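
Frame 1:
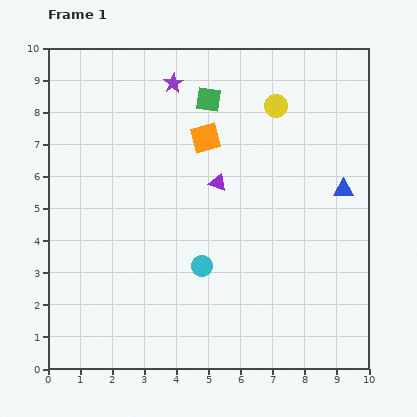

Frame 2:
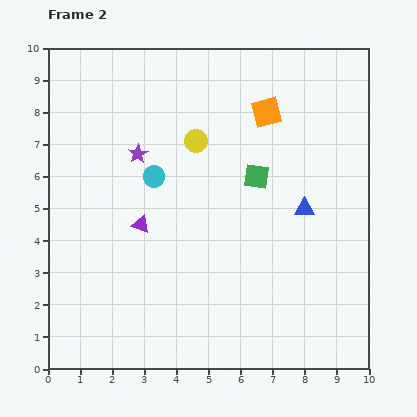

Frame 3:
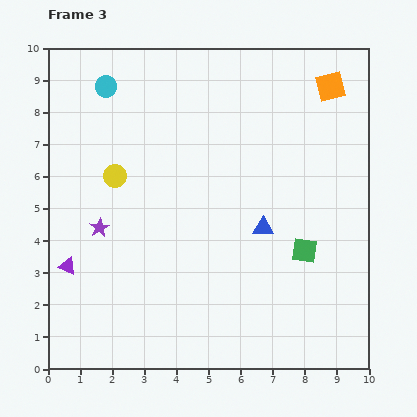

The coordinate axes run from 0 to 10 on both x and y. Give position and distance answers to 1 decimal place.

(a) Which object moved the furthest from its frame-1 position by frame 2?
the cyan circle

(moved 3.2; next 2.8)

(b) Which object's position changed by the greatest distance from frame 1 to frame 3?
the cyan circle

(moved 6.4; next 5.6)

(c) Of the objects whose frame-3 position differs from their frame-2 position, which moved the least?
the blue triangle

(moved 1.4)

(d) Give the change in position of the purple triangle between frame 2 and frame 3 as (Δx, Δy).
(-2.3, -1.3)

The purple triangle was at (2.9, 4.5) in frame 2 and (0.6, 3.2) in frame 3.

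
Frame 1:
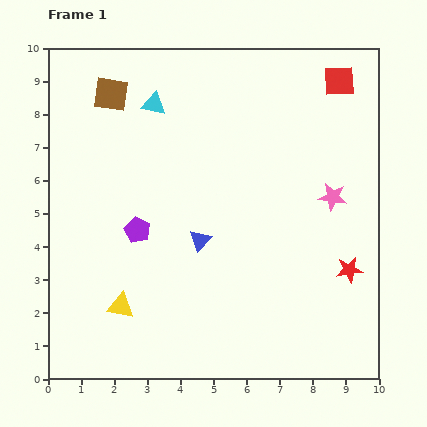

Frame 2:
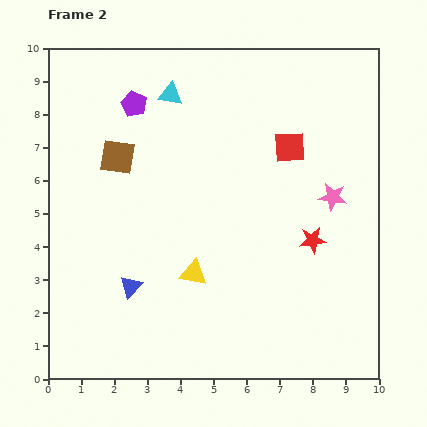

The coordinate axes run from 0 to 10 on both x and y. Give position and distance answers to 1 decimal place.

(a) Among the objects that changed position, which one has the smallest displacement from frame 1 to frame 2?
the cyan triangle

(moved 0.6)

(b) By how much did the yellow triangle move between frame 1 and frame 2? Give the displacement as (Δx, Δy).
(2.2, 1.0)

The yellow triangle was at (2.2, 2.2) in frame 1 and (4.4, 3.2) in frame 2.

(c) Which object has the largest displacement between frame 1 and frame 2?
the purple pentagon

(moved 3.8; next 2.5)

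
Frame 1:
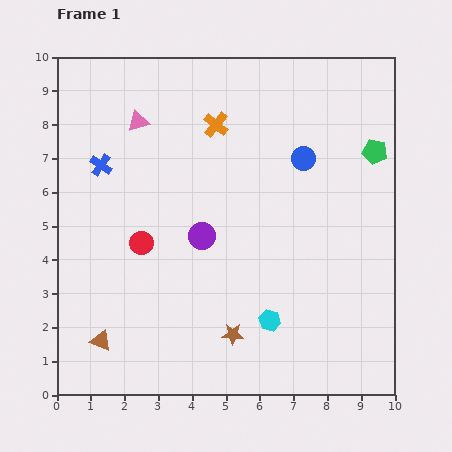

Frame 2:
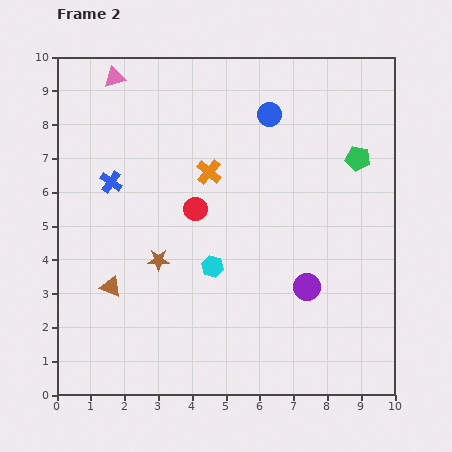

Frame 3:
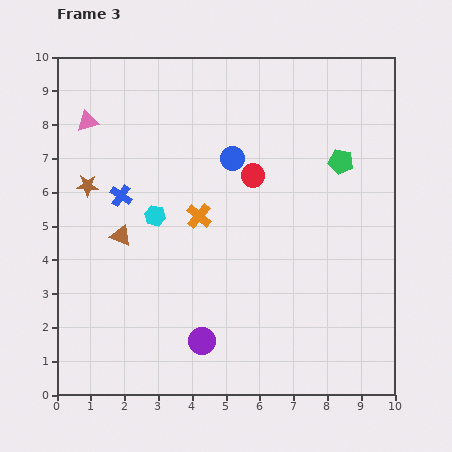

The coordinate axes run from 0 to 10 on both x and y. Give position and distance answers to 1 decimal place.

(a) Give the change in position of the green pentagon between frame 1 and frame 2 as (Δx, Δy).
(-0.5, -0.2)

The green pentagon was at (9.4, 7.2) in frame 1 and (8.9, 7.0) in frame 2.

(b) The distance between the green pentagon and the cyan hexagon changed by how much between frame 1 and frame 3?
-0.2

Distance in frame 1: 5.9. Distance in frame 3: 5.7.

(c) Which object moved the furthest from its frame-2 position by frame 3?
the purple circle

(moved 3.5; next 3.0)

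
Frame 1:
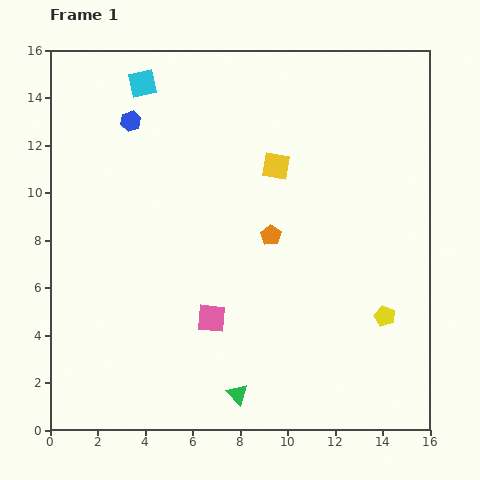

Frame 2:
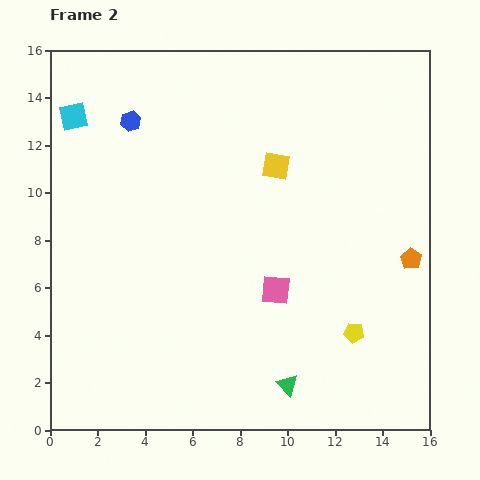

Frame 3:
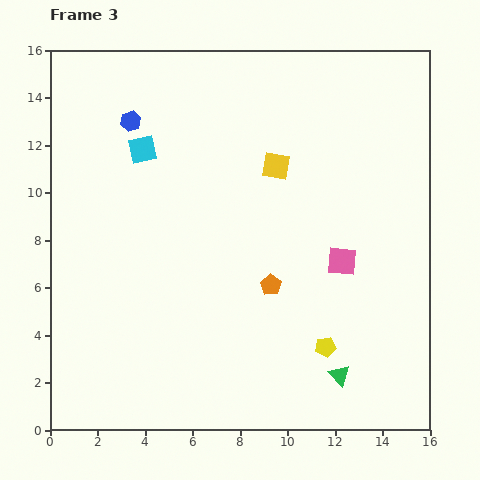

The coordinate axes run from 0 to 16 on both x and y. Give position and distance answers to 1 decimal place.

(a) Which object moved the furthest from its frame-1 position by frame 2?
the orange pentagon

(moved 6.0; next 3.2)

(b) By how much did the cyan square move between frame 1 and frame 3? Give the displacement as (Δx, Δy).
(0.0, -2.8)

The cyan square was at (3.9, 14.6) in frame 1 and (3.9, 11.8) in frame 3.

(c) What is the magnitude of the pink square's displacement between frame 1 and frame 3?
6.0

The pink square moved from (6.8, 4.7) to (12.3, 7.1), a distance of √(5.5² + 2.4²) ≈ 6.0.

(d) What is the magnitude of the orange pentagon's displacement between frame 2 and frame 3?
6.0

The orange pentagon moved from (15.2, 7.2) to (9.3, 6.1), a distance of √(5.9² + 1.1²) ≈ 6.0.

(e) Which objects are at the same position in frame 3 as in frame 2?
the yellow square, the blue hexagon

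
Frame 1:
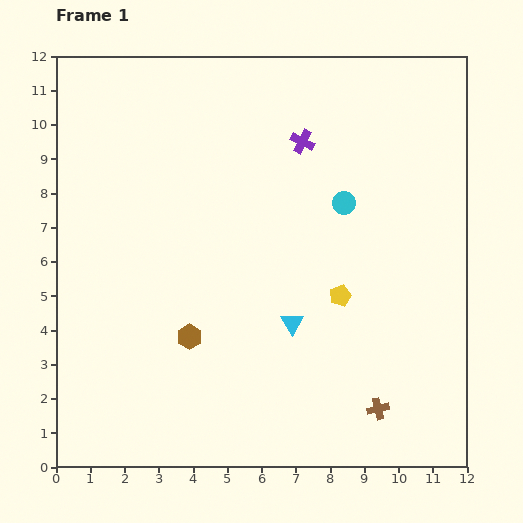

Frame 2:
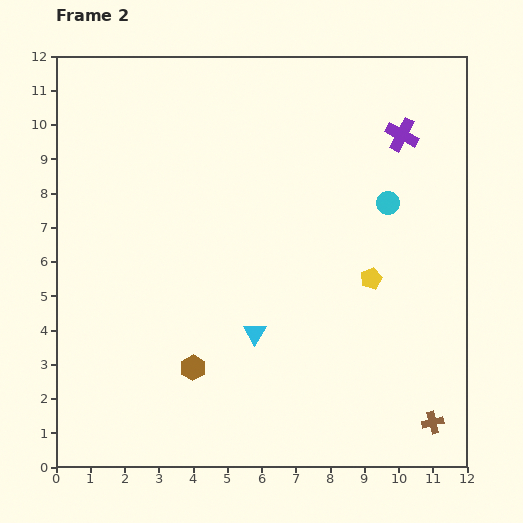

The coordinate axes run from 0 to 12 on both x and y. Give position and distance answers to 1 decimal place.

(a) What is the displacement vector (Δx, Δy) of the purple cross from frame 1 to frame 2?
(2.9, 0.2)

The purple cross was at (7.2, 9.5) in frame 1 and (10.1, 9.7) in frame 2.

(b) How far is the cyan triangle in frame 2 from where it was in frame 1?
1.1

The cyan triangle moved from (6.9, 4.2) to (5.8, 3.9), a distance of √(1.1² + 0.3²) ≈ 1.1.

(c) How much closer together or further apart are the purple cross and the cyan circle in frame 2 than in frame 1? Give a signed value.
-0.2

Distance in frame 1: 2.2. Distance in frame 2: 2.0.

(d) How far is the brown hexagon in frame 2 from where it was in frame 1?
0.9

The brown hexagon moved from (3.9, 3.8) to (4.0, 2.9), a distance of √(0.1² + 0.9²) ≈ 0.9.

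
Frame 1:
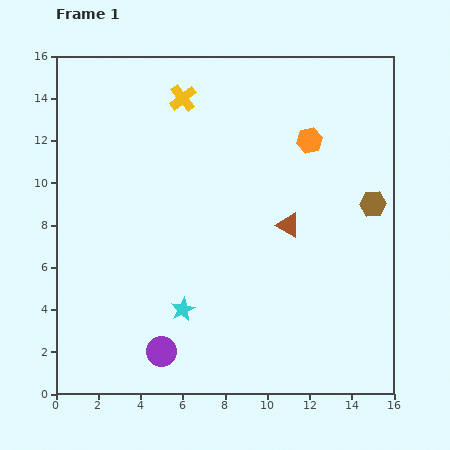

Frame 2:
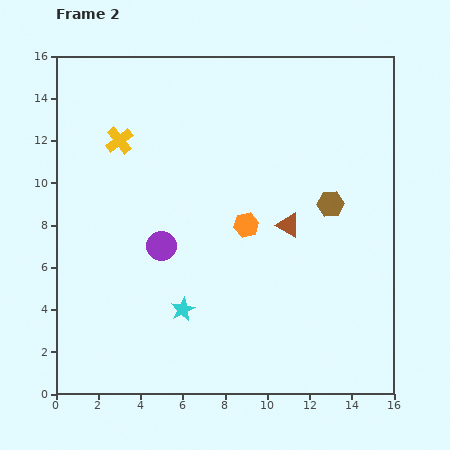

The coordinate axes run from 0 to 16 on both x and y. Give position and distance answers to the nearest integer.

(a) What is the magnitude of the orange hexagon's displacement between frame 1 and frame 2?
5

The orange hexagon moved from (12, 12) to (9, 8), a distance of √(3² + 4²) ≈ 5.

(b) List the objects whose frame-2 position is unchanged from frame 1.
the cyan star, the brown triangle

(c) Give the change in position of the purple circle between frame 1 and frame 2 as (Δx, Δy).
(0, 5)

The purple circle was at (5, 2) in frame 1 and (5, 7) in frame 2.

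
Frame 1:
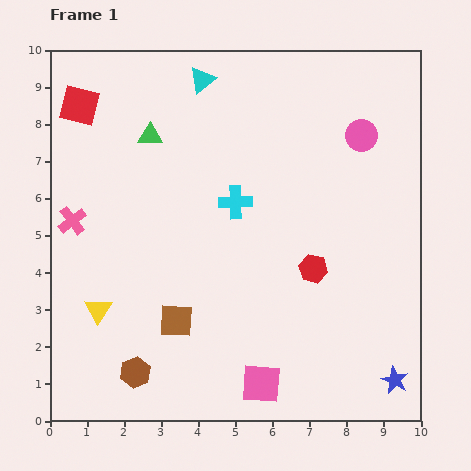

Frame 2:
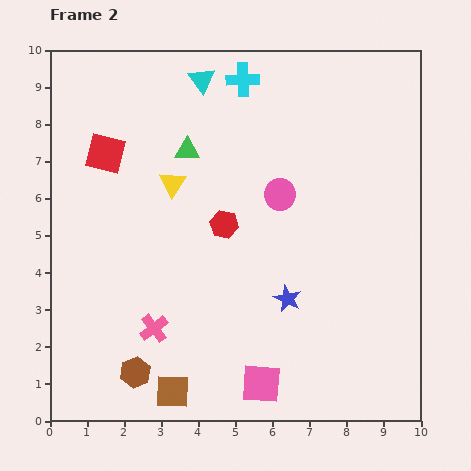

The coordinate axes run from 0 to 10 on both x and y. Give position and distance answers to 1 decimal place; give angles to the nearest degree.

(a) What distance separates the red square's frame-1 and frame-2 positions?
1.5

The red square moved from (0.8, 8.5) to (1.5, 7.2), a distance of √(0.7² + 1.3²) ≈ 1.5.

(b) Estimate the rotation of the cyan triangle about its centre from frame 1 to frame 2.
28° counter-clockwise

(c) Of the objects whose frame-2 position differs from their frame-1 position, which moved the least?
the green triangle

(moved 1.1)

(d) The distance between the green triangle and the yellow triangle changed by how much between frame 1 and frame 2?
-3.9

Distance in frame 1: 4.9. Distance in frame 2: 1.0.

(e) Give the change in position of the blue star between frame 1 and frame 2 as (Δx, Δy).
(-2.9, 2.2)

The blue star was at (9.3, 1.1) in frame 1 and (6.4, 3.3) in frame 2.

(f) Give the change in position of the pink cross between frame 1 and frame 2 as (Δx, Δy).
(2.2, -2.9)

The pink cross was at (0.6, 5.4) in frame 1 and (2.8, 2.5) in frame 2.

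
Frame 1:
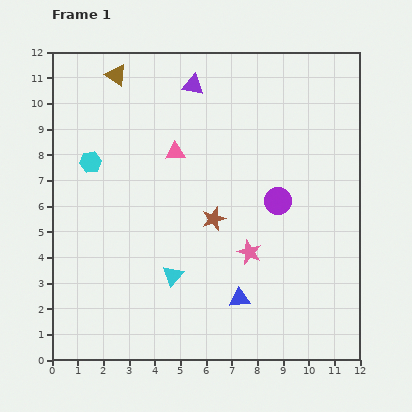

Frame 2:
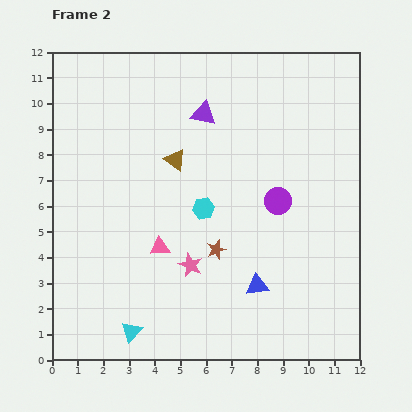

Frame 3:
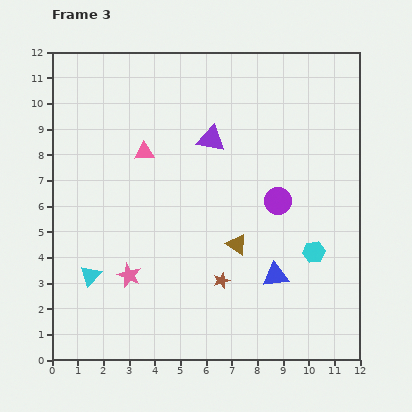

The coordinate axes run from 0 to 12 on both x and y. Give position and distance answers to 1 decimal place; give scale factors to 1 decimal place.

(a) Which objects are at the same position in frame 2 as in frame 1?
the purple circle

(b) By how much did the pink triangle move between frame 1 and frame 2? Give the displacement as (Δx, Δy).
(-0.6, -3.7)

The pink triangle was at (4.8, 8.1) in frame 1 and (4.2, 4.4) in frame 2.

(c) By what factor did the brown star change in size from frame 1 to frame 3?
0.7×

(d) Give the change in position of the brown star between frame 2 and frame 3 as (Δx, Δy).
(0.2, -1.2)

The brown star was at (6.4, 4.3) in frame 2 and (6.6, 3.1) in frame 3.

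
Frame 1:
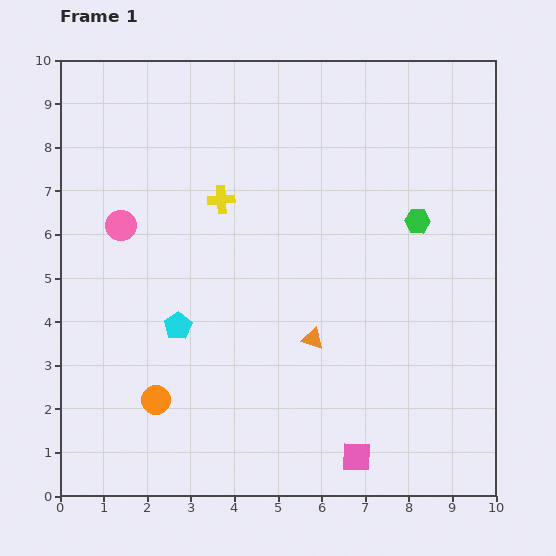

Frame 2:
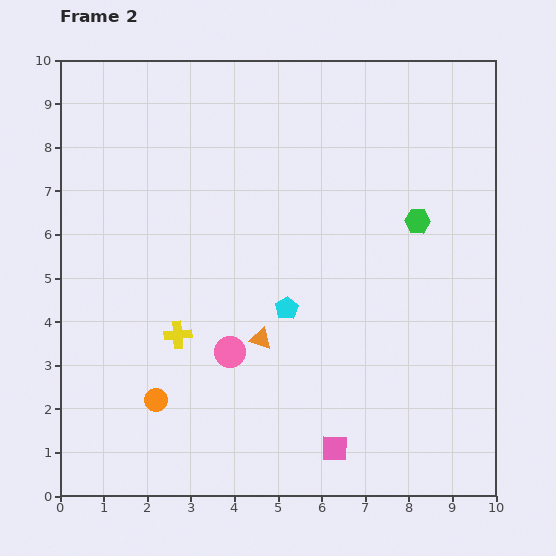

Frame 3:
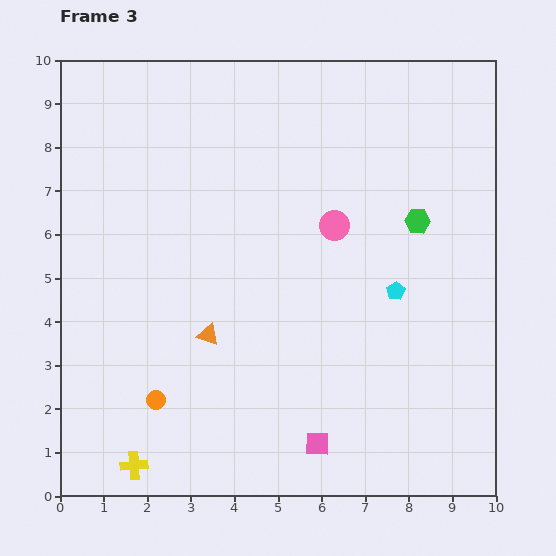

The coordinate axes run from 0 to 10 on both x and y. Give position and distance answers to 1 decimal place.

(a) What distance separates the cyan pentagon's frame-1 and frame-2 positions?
2.5

The cyan pentagon moved from (2.7, 3.9) to (5.2, 4.3), a distance of √(2.5² + 0.4²) ≈ 2.5.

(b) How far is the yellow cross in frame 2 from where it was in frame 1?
3.3

The yellow cross moved from (3.7, 6.8) to (2.7, 3.7), a distance of √(1.0² + 3.1²) ≈ 3.3.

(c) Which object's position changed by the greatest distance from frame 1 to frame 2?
the pink circle

(moved 3.8; next 3.3)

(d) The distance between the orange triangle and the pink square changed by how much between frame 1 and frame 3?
+0.6

Distance in frame 1: 2.9. Distance in frame 3: 3.5.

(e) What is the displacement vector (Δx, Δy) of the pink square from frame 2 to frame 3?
(-0.4, 0.1)

The pink square was at (6.3, 1.1) in frame 2 and (5.9, 1.2) in frame 3.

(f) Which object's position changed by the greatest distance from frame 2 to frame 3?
the pink circle

(moved 3.8; next 3.2)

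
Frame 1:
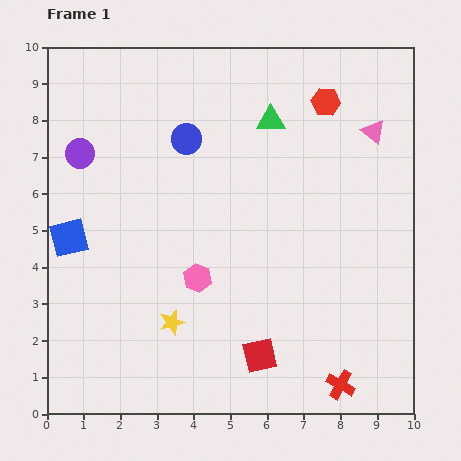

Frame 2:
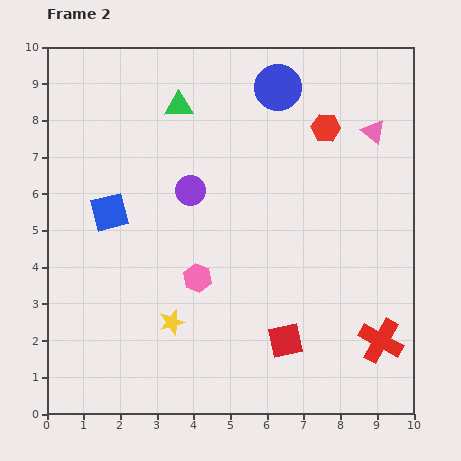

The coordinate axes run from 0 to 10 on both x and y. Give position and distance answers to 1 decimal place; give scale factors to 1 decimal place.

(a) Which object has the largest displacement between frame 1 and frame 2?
the purple circle

(moved 3.2; next 2.9)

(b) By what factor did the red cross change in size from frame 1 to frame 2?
1.5×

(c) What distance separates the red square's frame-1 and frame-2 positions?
0.8

The red square moved from (5.8, 1.6) to (6.5, 2.0), a distance of √(0.7² + 0.4²) ≈ 0.8.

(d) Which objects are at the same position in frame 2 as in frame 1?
the pink hexagon, the yellow star, the pink triangle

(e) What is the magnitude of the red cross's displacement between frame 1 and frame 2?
1.6

The red cross moved from (8.0, 0.8) to (9.1, 2.0), a distance of √(1.1² + 1.2²) ≈ 1.6.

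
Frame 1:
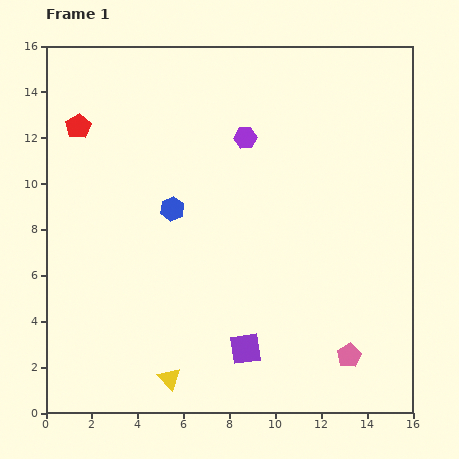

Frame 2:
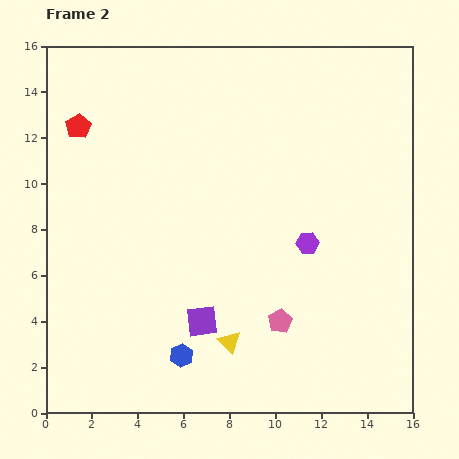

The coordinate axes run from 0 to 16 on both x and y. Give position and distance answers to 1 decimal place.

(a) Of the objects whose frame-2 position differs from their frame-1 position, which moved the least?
the purple square

(moved 2.2)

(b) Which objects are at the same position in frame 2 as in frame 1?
the red pentagon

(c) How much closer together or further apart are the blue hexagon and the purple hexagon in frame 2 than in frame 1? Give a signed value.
+2.9

Distance in frame 1: 4.5. Distance in frame 2: 7.4.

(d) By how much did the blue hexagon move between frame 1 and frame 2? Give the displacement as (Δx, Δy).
(0.4, -6.4)

The blue hexagon was at (5.5, 8.9) in frame 1 and (5.9, 2.5) in frame 2.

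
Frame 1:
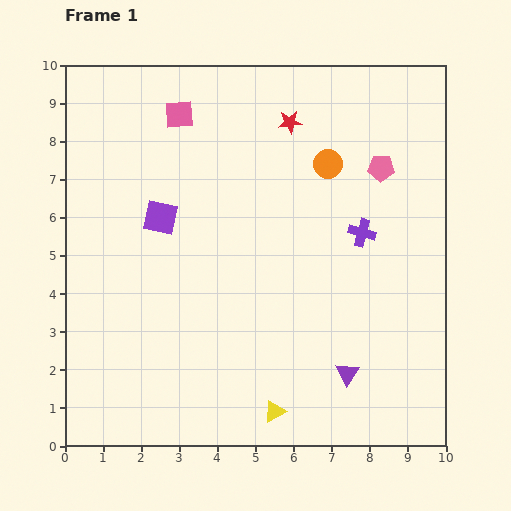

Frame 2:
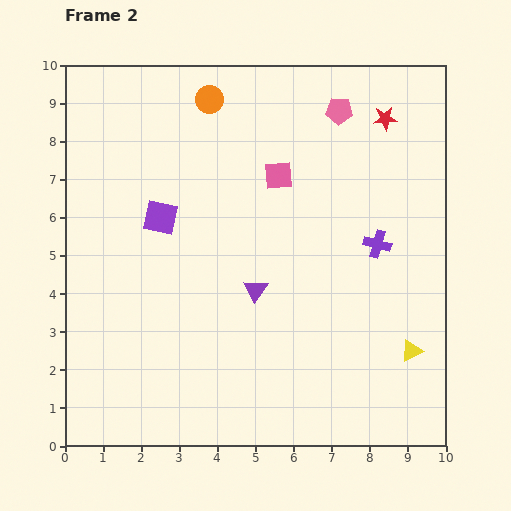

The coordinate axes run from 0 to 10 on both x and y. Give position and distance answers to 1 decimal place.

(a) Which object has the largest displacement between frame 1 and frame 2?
the yellow triangle

(moved 3.9; next 3.5)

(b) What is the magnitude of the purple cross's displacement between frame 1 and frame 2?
0.5

The purple cross moved from (7.8, 5.6) to (8.2, 5.3), a distance of √(0.4² + 0.3²) ≈ 0.5.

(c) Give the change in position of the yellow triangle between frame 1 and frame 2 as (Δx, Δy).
(3.6, 1.6)

The yellow triangle was at (5.5, 0.9) in frame 1 and (9.1, 2.5) in frame 2.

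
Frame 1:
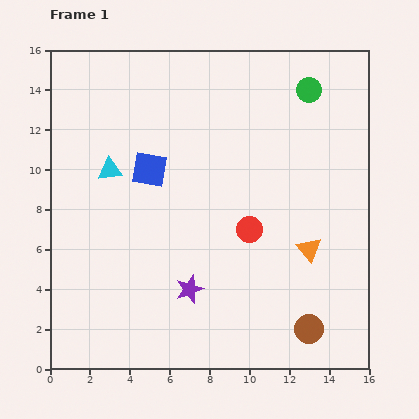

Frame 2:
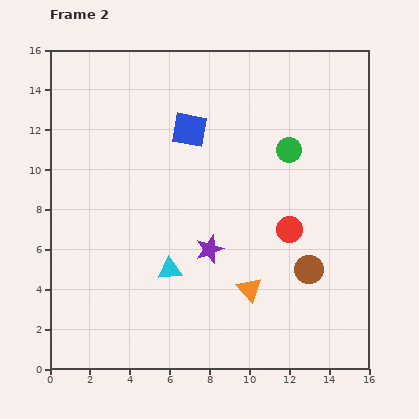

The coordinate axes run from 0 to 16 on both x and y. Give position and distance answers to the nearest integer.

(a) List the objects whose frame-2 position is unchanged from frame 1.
none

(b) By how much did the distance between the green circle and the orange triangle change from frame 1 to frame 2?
-1

Distance in frame 1: 8. Distance in frame 2: 7.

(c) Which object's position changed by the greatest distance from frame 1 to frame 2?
the cyan triangle

(moved 6; next 4)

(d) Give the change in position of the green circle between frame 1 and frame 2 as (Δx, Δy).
(-1, -3)

The green circle was at (13, 14) in frame 1 and (12, 11) in frame 2.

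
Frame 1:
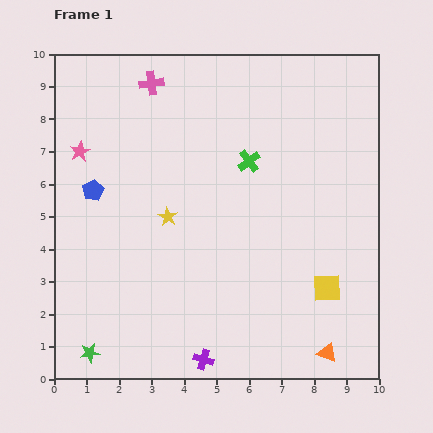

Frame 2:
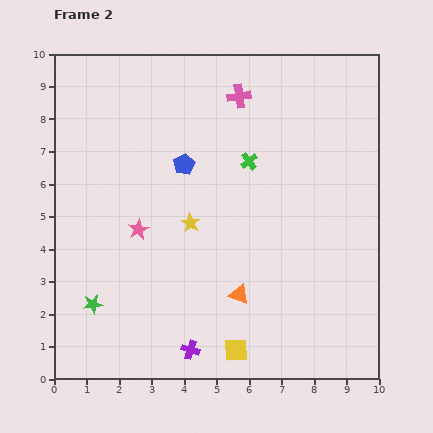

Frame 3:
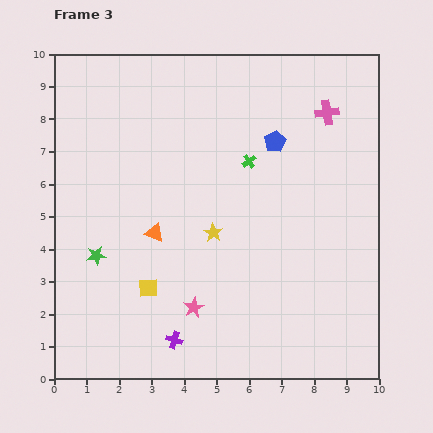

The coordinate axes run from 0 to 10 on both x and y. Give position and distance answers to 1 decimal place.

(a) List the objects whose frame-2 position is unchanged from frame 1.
the green cross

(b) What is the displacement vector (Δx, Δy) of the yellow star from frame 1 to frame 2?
(0.7, -0.2)

The yellow star was at (3.5, 5.0) in frame 1 and (4.2, 4.8) in frame 2.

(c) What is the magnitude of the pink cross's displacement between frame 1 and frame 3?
5.5

The pink cross moved from (3.0, 9.1) to (8.4, 8.2), a distance of √(5.4² + 0.9²) ≈ 5.5.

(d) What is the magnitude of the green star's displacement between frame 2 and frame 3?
1.5

The green star moved from (1.2, 2.3) to (1.3, 3.8), a distance of √(0.1² + 1.5²) ≈ 1.5.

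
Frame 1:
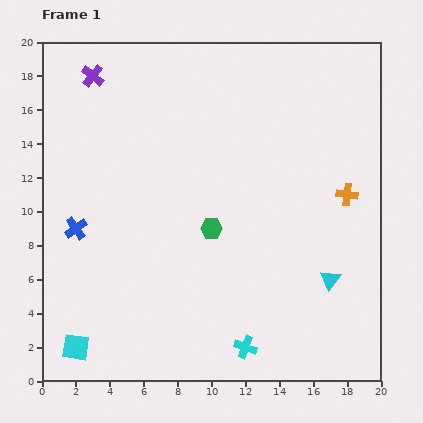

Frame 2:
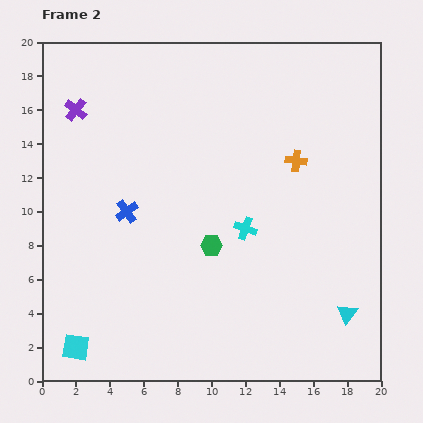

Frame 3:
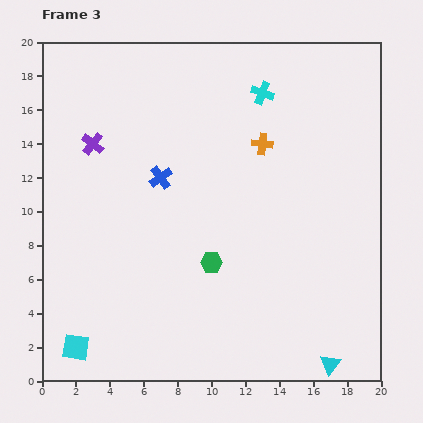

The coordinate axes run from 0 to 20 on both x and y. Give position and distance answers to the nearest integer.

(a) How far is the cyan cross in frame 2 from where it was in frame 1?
7

The cyan cross moved from (12, 2) to (12, 9), a distance of √(0² + 7²) ≈ 7.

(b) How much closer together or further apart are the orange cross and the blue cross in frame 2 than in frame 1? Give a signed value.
-6

Distance in frame 1: 16. Distance in frame 2: 10.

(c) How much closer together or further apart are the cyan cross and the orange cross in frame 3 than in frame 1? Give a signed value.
-8

Distance in frame 1: 11. Distance in frame 3: 3.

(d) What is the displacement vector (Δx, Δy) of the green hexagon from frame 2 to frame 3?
(0, -1)

The green hexagon was at (10, 8) in frame 2 and (10, 7) in frame 3.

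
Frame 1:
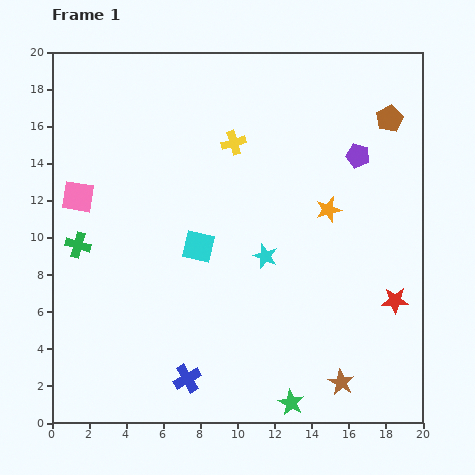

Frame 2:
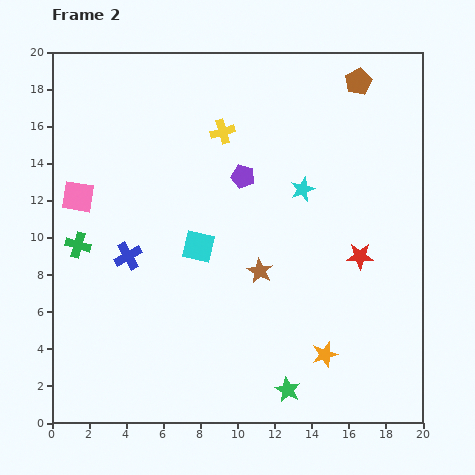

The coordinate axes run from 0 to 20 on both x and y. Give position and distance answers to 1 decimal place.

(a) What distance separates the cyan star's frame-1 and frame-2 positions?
4.1

The cyan star moved from (11.5, 9.0) to (13.5, 12.6), a distance of √(2.0² + 3.6²) ≈ 4.1.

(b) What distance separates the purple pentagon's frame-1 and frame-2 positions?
6.3

The purple pentagon moved from (16.5, 14.4) to (10.3, 13.3), a distance of √(6.2² + 1.1²) ≈ 6.3.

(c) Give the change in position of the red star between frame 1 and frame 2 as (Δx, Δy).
(-1.9, 2.4)

The red star was at (18.5, 6.6) in frame 1 and (16.6, 9.0) in frame 2.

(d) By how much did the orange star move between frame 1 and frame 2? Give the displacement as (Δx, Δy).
(-0.2, -7.8)

The orange star was at (14.9, 11.5) in frame 1 and (14.7, 3.7) in frame 2.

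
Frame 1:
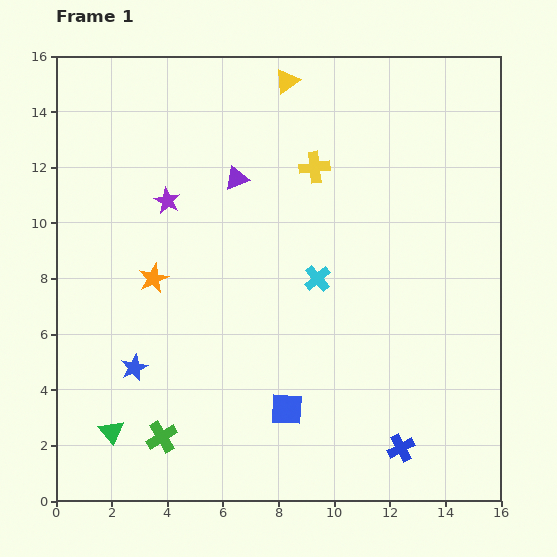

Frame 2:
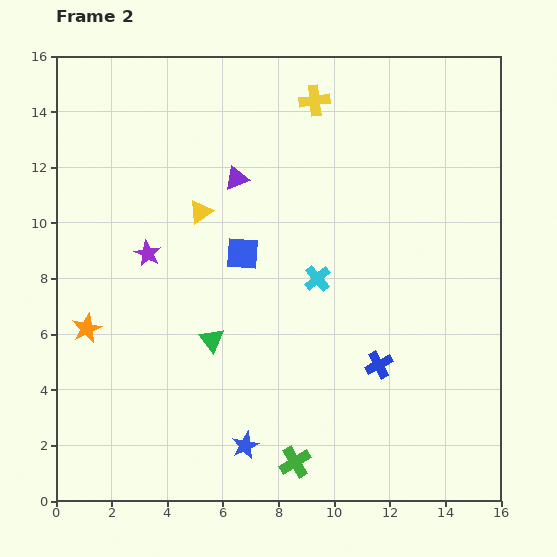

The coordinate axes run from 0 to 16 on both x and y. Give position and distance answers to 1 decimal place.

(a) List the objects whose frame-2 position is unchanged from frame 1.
the cyan cross, the purple triangle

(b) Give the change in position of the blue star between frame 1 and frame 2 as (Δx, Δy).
(4.0, -2.8)

The blue star was at (2.8, 4.8) in frame 1 and (6.8, 2.0) in frame 2.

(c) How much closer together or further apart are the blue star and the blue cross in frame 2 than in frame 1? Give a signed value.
-4.4

Distance in frame 1: 10.0. Distance in frame 2: 5.6.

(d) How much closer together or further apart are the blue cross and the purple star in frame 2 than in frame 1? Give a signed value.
-3.0

Distance in frame 1: 12.2. Distance in frame 2: 9.2.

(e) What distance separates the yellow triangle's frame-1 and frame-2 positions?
5.6

The yellow triangle moved from (8.3, 15.1) to (5.2, 10.4), a distance of √(3.1² + 4.7²) ≈ 5.6.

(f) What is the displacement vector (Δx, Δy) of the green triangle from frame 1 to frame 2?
(3.6, 3.3)

The green triangle was at (2.0, 2.5) in frame 1 and (5.6, 5.8) in frame 2.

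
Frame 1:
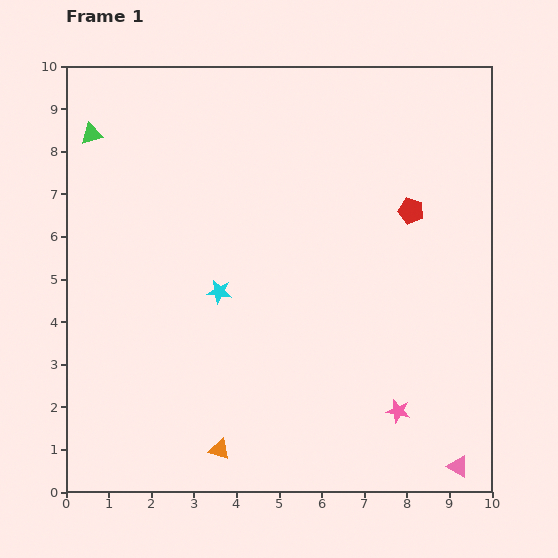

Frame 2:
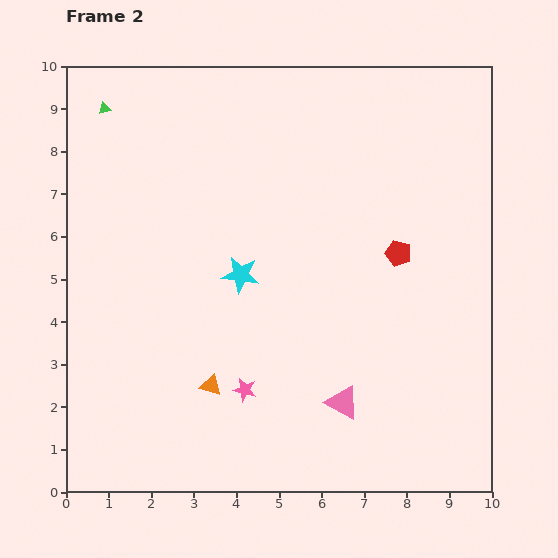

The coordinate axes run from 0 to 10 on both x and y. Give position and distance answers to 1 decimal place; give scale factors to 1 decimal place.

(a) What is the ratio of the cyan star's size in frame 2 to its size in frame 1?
1.5×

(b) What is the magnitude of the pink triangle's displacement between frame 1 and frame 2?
3.1

The pink triangle moved from (9.2, 0.6) to (6.5, 2.1), a distance of √(2.7² + 1.5²) ≈ 3.1.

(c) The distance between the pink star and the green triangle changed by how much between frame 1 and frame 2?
-2.3

Distance in frame 1: 9.7. Distance in frame 2: 7.4.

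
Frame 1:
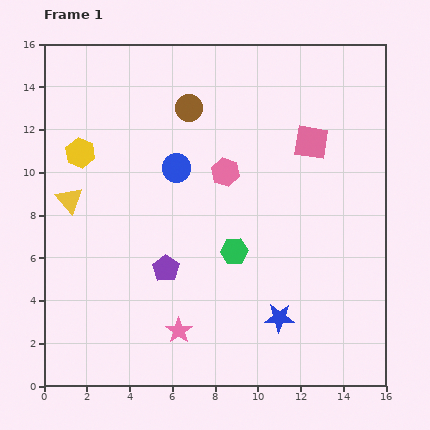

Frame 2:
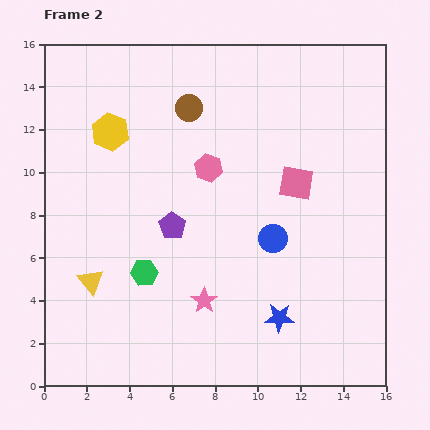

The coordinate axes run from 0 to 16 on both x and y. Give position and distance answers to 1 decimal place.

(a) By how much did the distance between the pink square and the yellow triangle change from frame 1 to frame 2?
-1.0

Distance in frame 1: 11.6. Distance in frame 2: 10.6.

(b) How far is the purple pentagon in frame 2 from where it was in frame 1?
2.0

The purple pentagon moved from (5.7, 5.5) to (6.0, 7.5), a distance of √(0.3² + 2.0²) ≈ 2.0.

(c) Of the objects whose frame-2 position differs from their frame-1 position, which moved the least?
the pink hexagon

(moved 0.8)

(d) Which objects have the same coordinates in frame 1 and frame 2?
the brown circle, the blue star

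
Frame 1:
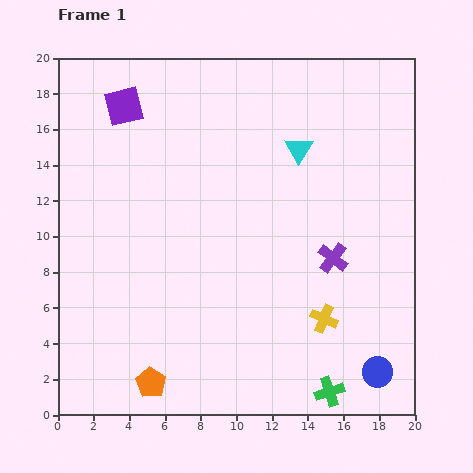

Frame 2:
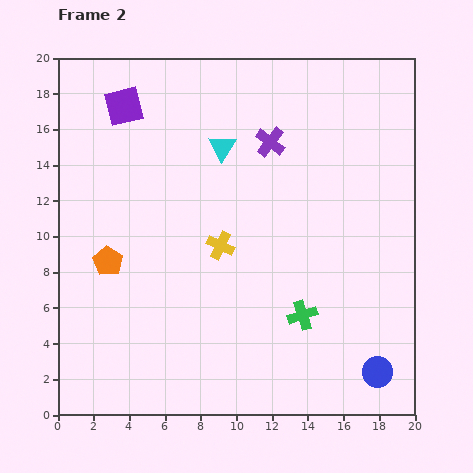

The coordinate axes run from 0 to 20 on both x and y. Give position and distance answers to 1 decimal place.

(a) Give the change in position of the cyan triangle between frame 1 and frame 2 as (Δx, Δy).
(-4.3, 0.1)

The cyan triangle was at (13.5, 14.9) in frame 1 and (9.2, 15.0) in frame 2.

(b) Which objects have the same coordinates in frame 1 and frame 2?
the blue circle, the purple square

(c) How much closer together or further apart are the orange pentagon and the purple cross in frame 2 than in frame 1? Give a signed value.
-1.1

Distance in frame 1: 12.4. Distance in frame 2: 11.3.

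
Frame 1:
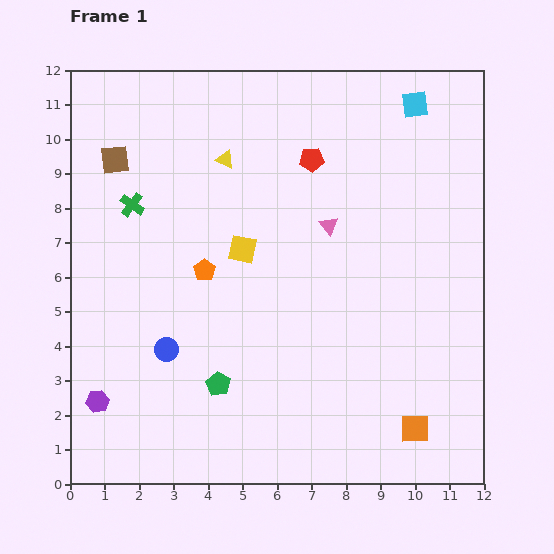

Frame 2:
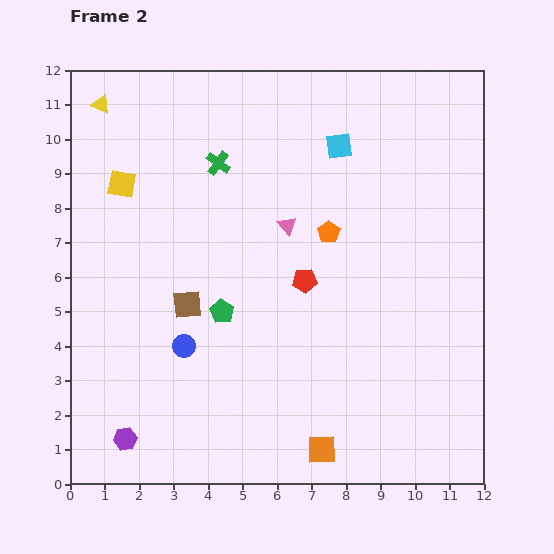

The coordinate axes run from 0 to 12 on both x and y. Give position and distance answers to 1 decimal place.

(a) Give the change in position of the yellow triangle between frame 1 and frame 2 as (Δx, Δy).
(-3.6, 1.6)

The yellow triangle was at (4.5, 9.4) in frame 1 and (0.9, 11.0) in frame 2.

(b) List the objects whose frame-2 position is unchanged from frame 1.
none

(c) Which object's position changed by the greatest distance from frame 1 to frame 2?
the brown square

(moved 4.7; next 4.0)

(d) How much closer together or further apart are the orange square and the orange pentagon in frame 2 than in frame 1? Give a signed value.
-1.3

Distance in frame 1: 7.6. Distance in frame 2: 6.3.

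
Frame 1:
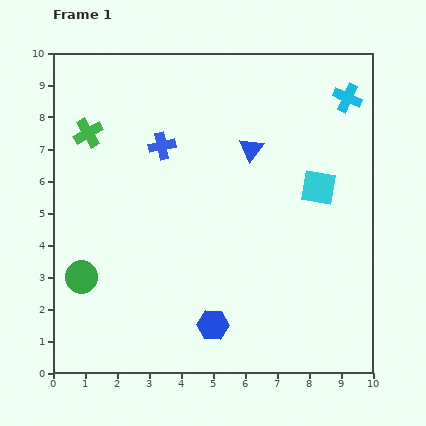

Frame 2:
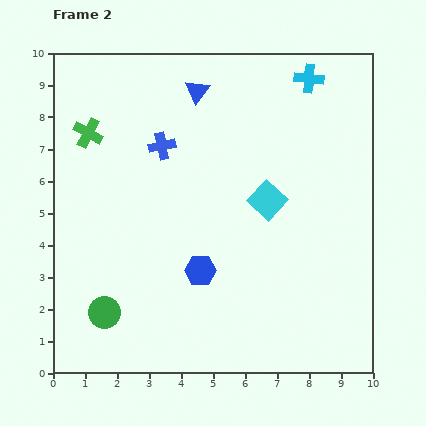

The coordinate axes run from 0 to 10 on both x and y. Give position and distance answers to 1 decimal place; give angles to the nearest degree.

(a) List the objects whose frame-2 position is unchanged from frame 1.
the blue cross, the green cross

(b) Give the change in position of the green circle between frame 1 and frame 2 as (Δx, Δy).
(0.7, -1.1)

The green circle was at (0.9, 3.0) in frame 1 and (1.6, 1.9) in frame 2.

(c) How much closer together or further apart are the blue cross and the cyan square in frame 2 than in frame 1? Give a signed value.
-1.4

Distance in frame 1: 5.1. Distance in frame 2: 3.7.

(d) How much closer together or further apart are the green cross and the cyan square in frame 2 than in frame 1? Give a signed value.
-1.4

Distance in frame 1: 7.4. Distance in frame 2: 6.0.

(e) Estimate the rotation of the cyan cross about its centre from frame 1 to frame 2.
19° counter-clockwise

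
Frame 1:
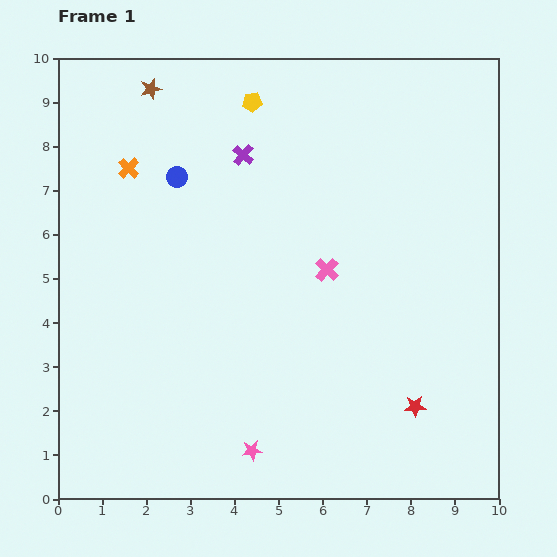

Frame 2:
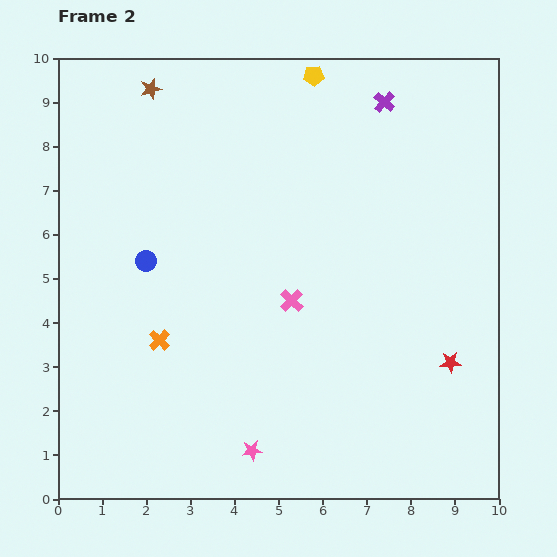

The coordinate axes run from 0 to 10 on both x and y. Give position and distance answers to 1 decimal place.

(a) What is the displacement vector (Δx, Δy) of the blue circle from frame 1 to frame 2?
(-0.7, -1.9)

The blue circle was at (2.7, 7.3) in frame 1 and (2.0, 5.4) in frame 2.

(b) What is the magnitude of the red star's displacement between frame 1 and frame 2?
1.3

The red star moved from (8.1, 2.1) to (8.9, 3.1), a distance of √(0.8² + 1.0²) ≈ 1.3.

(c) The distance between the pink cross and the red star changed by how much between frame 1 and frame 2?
+0.2

Distance in frame 1: 3.7. Distance in frame 2: 3.9.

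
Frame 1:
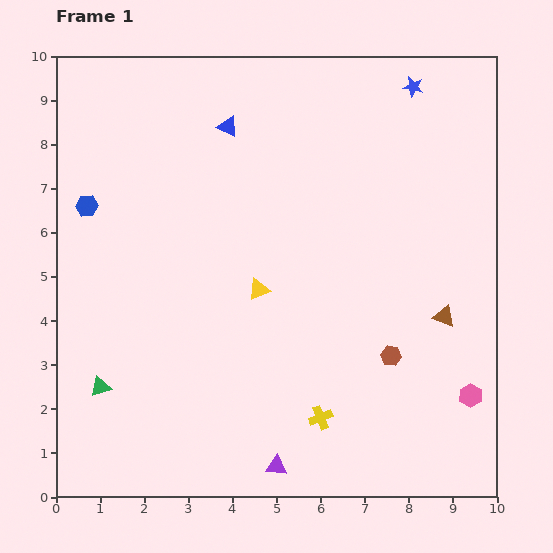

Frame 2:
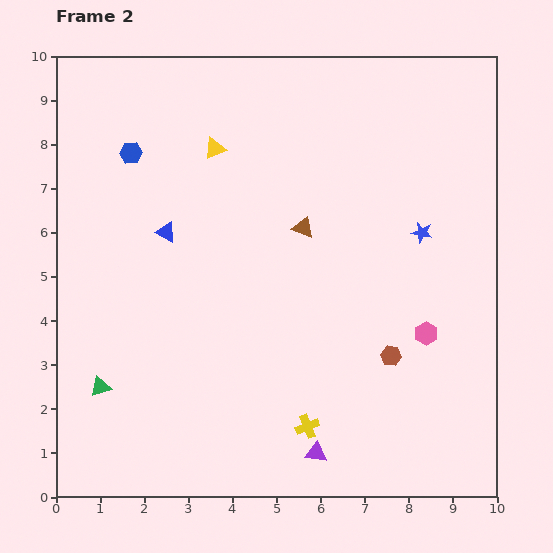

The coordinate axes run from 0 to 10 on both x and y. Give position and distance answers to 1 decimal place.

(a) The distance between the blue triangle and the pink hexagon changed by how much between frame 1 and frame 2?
-1.9

Distance in frame 1: 8.2. Distance in frame 2: 6.3.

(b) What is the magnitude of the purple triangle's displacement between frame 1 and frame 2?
0.9

The purple triangle moved from (5.0, 0.7) to (5.9, 1.0), a distance of √(0.9² + 0.3²) ≈ 0.9.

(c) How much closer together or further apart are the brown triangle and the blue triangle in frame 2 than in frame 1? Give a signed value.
-3.4

Distance in frame 1: 6.5. Distance in frame 2: 3.1.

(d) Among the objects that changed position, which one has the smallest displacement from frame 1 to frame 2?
the yellow cross

(moved 0.4)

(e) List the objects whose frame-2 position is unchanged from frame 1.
the green triangle, the brown hexagon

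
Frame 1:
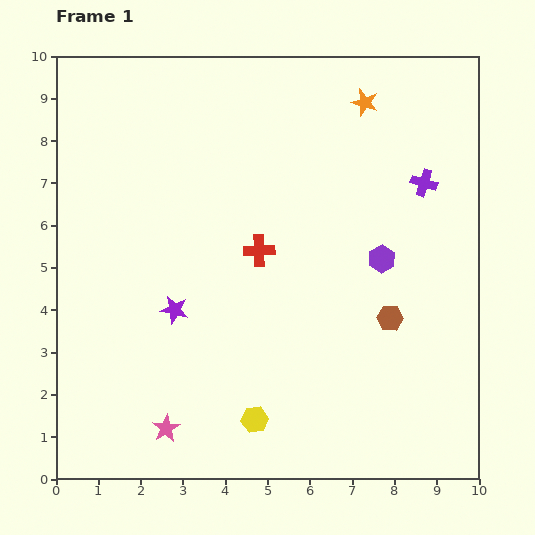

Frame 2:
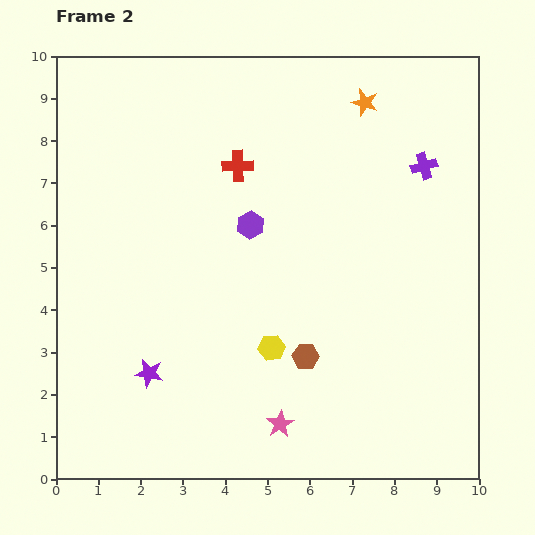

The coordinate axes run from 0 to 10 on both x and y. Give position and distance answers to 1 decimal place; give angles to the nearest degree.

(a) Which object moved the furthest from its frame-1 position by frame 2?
the purple hexagon

(moved 3.2; next 2.7)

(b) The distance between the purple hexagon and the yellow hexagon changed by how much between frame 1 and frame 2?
-1.9

Distance in frame 1: 4.8. Distance in frame 2: 2.9.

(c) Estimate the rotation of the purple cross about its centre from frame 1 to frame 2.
33° counter-clockwise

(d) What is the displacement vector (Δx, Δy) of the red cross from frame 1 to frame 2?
(-0.5, 2.0)

The red cross was at (4.8, 5.4) in frame 1 and (4.3, 7.4) in frame 2.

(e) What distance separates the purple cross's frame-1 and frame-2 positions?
0.4

The purple cross moved from (8.7, 7.0) to (8.7, 7.4), a distance of √(0.0² + 0.4²) ≈ 0.4.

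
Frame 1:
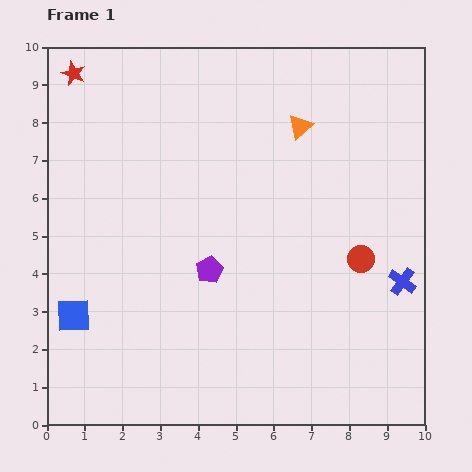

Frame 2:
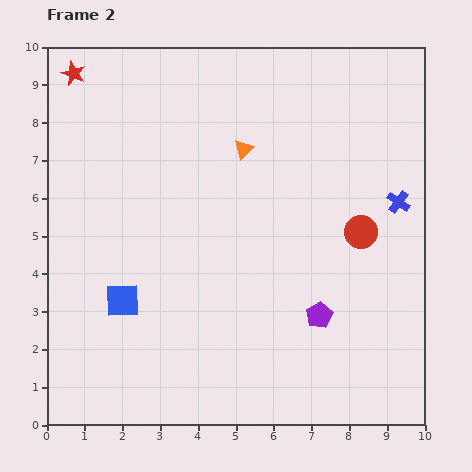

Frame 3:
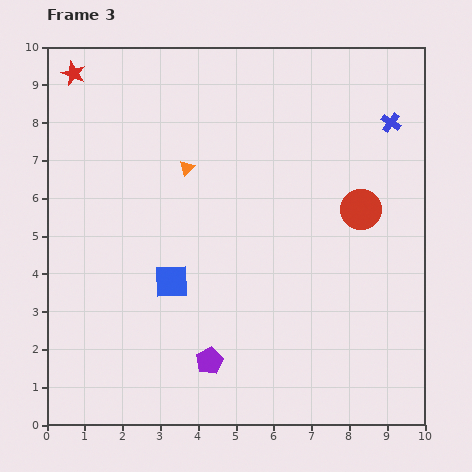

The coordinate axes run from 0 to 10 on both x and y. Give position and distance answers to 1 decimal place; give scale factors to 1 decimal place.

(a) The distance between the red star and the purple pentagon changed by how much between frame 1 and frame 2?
+2.8

Distance in frame 1: 6.3. Distance in frame 2: 9.1.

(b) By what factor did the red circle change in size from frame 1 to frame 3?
1.5×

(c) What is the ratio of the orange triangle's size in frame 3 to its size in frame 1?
0.6×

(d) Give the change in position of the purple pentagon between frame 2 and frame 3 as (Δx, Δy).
(-2.9, -1.2)

The purple pentagon was at (7.2, 2.9) in frame 2 and (4.3, 1.7) in frame 3.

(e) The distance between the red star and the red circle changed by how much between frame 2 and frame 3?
-0.3

Distance in frame 2: 8.7. Distance in frame 3: 8.4.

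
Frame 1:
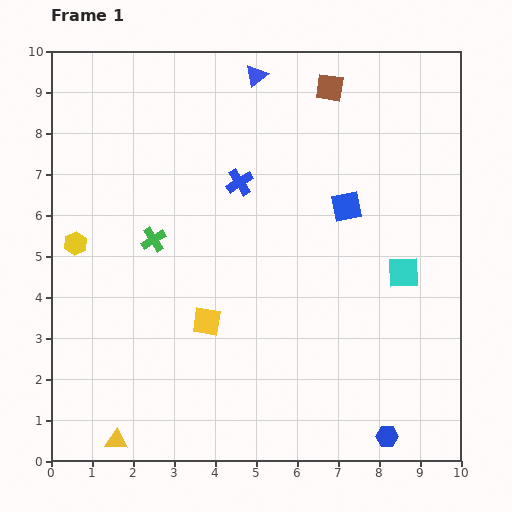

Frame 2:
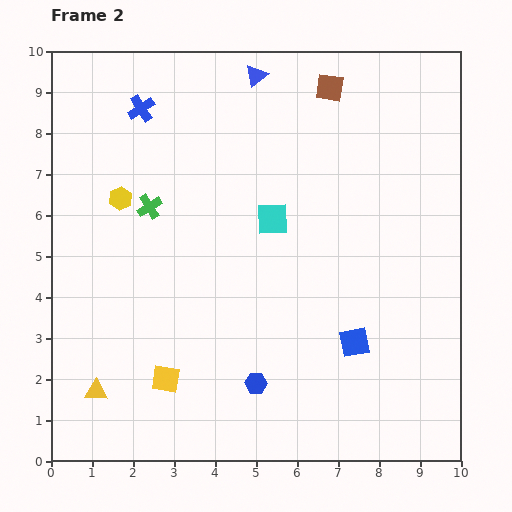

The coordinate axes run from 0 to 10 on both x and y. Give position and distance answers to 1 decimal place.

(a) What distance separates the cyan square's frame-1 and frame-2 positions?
3.5

The cyan square moved from (8.6, 4.6) to (5.4, 5.9), a distance of √(3.2² + 1.3²) ≈ 3.5.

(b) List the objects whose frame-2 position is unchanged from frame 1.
the brown square, the blue triangle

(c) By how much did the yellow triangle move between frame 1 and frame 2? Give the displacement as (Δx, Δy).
(-0.5, 1.2)

The yellow triangle was at (1.6, 0.5) in frame 1 and (1.1, 1.7) in frame 2.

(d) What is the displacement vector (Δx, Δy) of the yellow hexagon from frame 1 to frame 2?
(1.1, 1.1)

The yellow hexagon was at (0.6, 5.3) in frame 1 and (1.7, 6.4) in frame 2.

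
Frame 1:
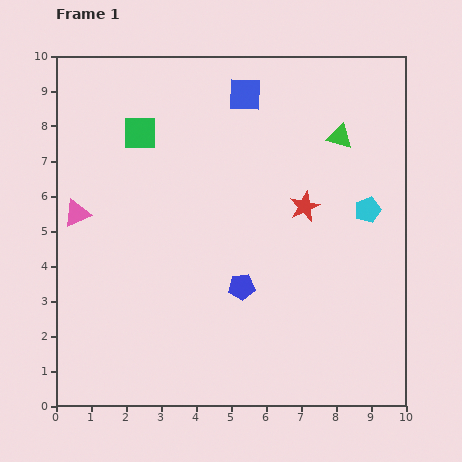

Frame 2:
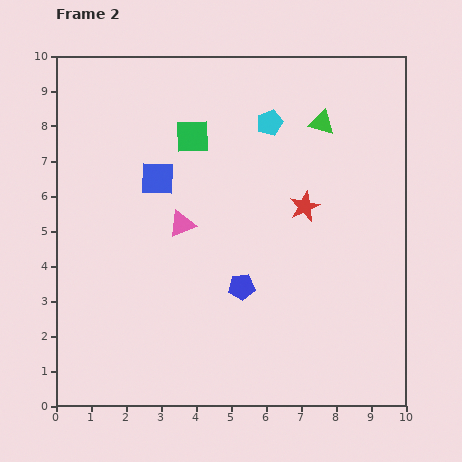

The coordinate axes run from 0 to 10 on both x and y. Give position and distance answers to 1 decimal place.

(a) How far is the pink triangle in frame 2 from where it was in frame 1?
3.0

The pink triangle moved from (0.6, 5.5) to (3.6, 5.2), a distance of √(3.0² + 0.3²) ≈ 3.0.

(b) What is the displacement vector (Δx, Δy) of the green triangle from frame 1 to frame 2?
(-0.5, 0.4)

The green triangle was at (8.1, 7.7) in frame 1 and (7.6, 8.1) in frame 2.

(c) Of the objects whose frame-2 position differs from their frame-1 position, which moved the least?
the green triangle

(moved 0.6)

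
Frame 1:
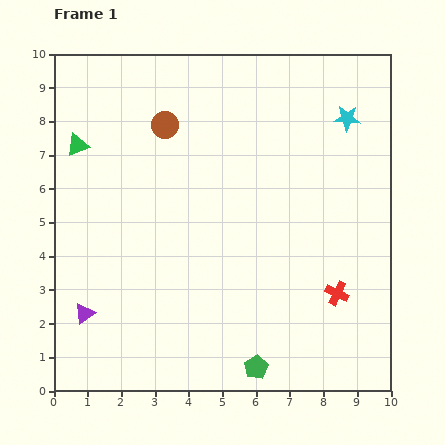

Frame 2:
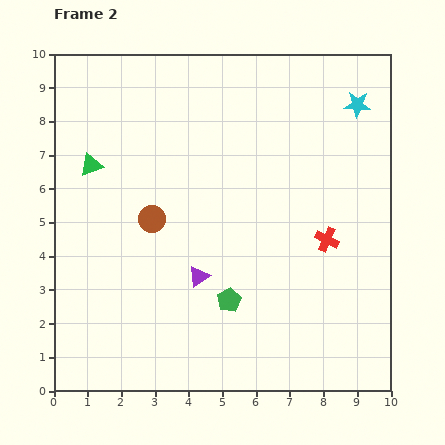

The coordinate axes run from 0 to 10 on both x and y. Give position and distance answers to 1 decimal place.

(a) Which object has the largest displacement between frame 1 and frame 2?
the purple triangle

(moved 3.6; next 2.8)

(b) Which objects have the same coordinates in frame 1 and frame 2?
none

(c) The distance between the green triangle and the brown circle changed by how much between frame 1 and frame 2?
-0.3

Distance in frame 1: 2.7. Distance in frame 2: 2.4.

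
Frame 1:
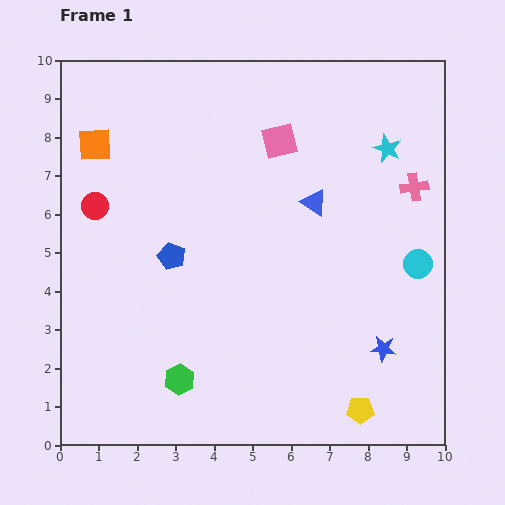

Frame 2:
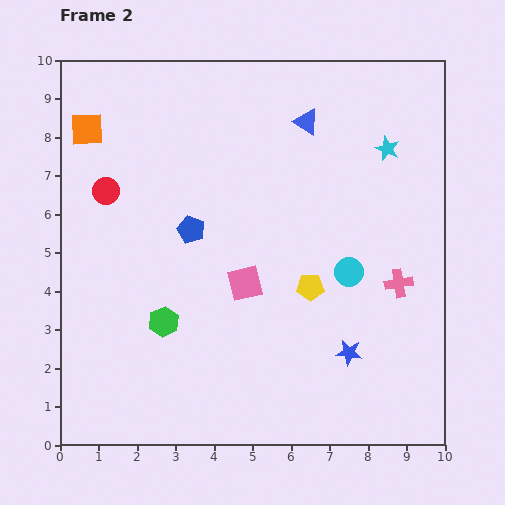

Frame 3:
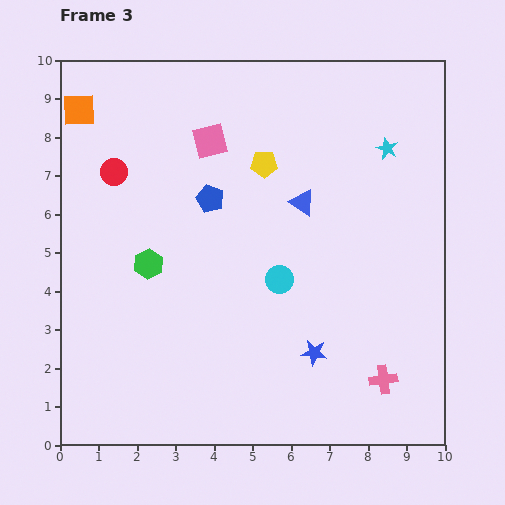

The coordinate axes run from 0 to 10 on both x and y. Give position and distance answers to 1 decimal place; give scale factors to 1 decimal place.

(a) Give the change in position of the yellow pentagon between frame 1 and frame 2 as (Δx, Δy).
(-1.3, 3.2)

The yellow pentagon was at (7.8, 0.9) in frame 1 and (6.5, 4.1) in frame 2.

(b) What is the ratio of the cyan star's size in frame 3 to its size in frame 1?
0.8×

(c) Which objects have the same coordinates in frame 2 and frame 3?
the cyan star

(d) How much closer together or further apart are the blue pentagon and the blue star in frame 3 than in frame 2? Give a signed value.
-0.4

Distance in frame 2: 5.2. Distance in frame 3: 4.8.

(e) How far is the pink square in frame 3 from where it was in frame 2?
3.8

The pink square moved from (4.8, 4.2) to (3.9, 7.9), a distance of √(0.9² + 3.7²) ≈ 3.8.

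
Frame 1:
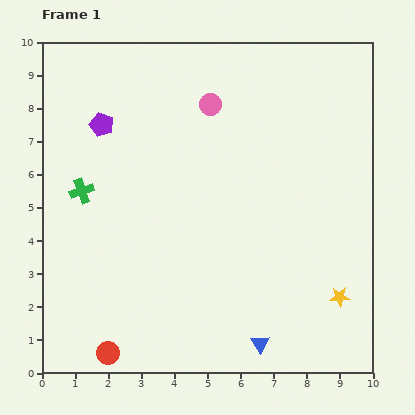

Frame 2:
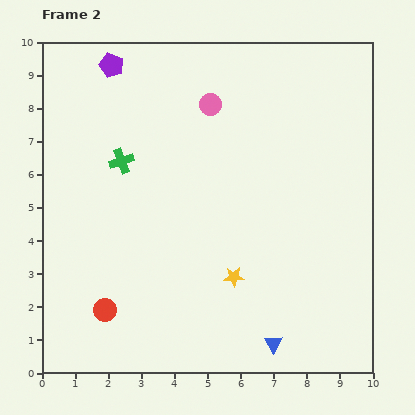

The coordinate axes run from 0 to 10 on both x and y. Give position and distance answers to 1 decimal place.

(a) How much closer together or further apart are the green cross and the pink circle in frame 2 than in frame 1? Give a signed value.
-1.5

Distance in frame 1: 4.7. Distance in frame 2: 3.2.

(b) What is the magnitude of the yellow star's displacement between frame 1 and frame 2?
3.3

The yellow star moved from (9.0, 2.3) to (5.8, 2.9), a distance of √(3.2² + 0.6²) ≈ 3.3.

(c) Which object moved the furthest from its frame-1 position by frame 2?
the yellow star

(moved 3.3; next 1.8)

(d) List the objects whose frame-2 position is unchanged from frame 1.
the pink circle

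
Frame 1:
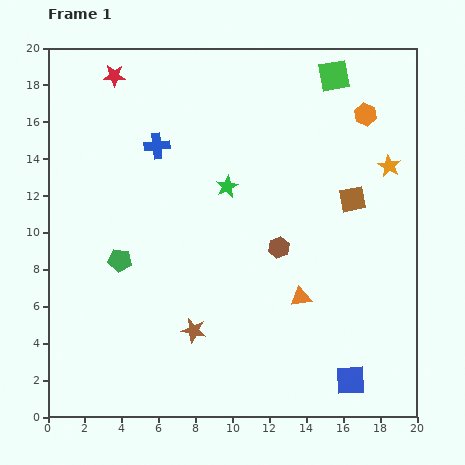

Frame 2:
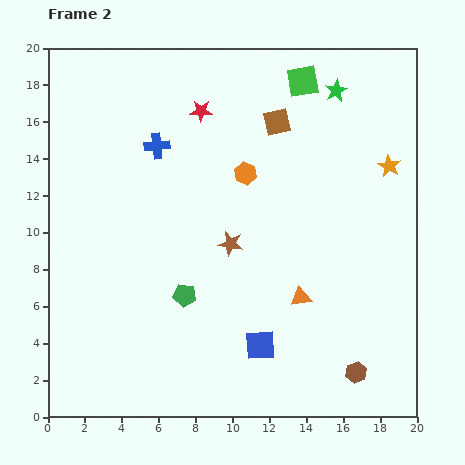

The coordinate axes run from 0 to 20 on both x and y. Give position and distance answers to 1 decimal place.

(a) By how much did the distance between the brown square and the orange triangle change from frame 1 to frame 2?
+3.6

Distance in frame 1: 6.0. Distance in frame 2: 9.6.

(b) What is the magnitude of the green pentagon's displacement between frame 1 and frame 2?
4.0

The green pentagon moved from (3.9, 8.5) to (7.4, 6.6), a distance of √(3.5² + 1.9²) ≈ 4.0.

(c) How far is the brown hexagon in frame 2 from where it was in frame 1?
8.0

The brown hexagon moved from (12.5, 9.2) to (16.7, 2.4), a distance of √(4.2² + 6.8²) ≈ 8.0.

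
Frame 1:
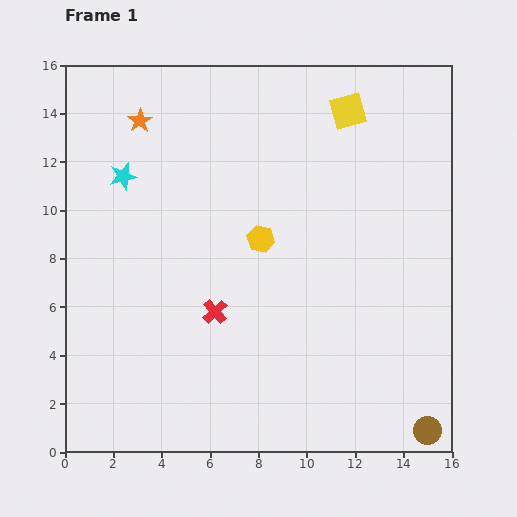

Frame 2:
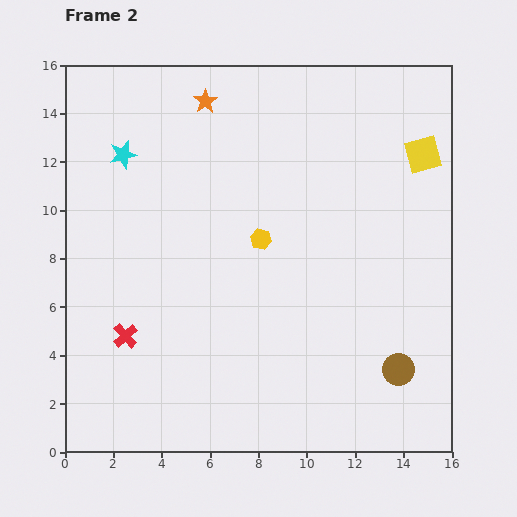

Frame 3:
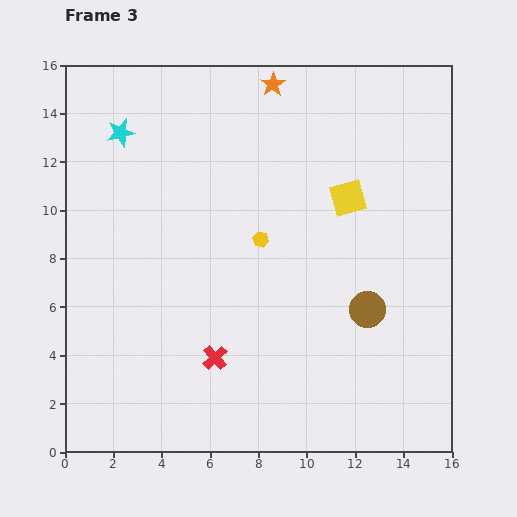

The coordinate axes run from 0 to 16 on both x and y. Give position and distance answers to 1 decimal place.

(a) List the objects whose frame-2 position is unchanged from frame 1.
the yellow hexagon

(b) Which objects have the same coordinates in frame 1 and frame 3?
the yellow hexagon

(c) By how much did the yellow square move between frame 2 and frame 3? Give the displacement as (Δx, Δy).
(-3.1, -1.8)

The yellow square was at (14.8, 12.3) in frame 2 and (11.7, 10.5) in frame 3.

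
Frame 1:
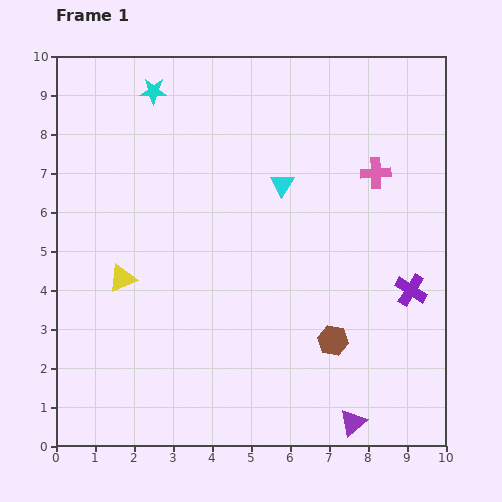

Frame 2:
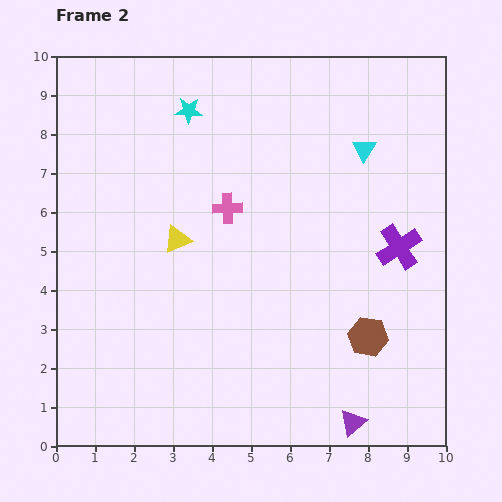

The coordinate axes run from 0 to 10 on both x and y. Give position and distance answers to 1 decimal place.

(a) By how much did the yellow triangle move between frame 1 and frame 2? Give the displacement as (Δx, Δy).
(1.4, 1.0)

The yellow triangle was at (1.7, 4.3) in frame 1 and (3.1, 5.3) in frame 2.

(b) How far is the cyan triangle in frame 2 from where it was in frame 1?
2.3

The cyan triangle moved from (5.8, 6.7) to (7.9, 7.6), a distance of √(2.1² + 0.9²) ≈ 2.3.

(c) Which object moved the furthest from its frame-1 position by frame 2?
the pink cross

(moved 3.9; next 2.3)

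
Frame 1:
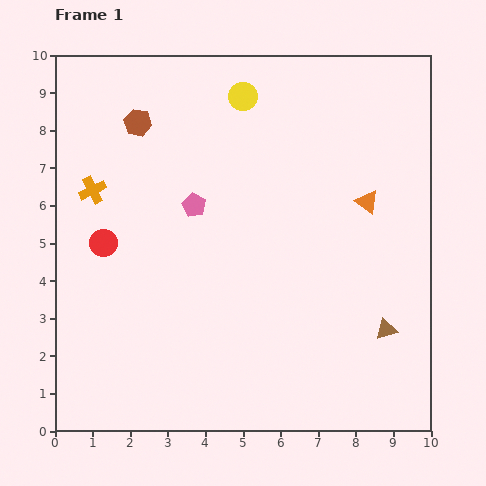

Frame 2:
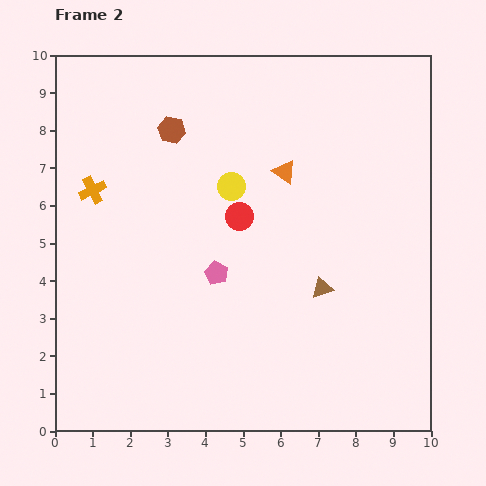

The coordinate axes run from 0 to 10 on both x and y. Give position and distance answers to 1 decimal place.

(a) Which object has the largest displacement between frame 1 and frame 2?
the red circle

(moved 3.7; next 2.4)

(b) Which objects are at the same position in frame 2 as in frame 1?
the orange cross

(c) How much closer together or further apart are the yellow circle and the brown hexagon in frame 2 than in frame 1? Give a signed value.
-0.7

Distance in frame 1: 2.9. Distance in frame 2: 2.2.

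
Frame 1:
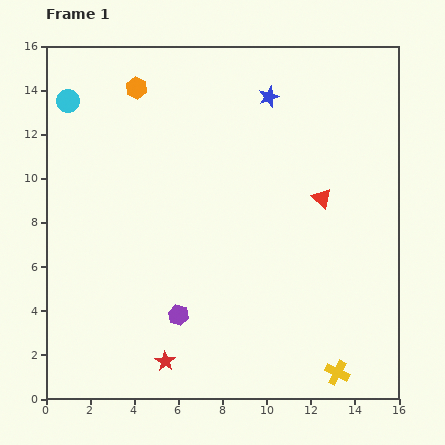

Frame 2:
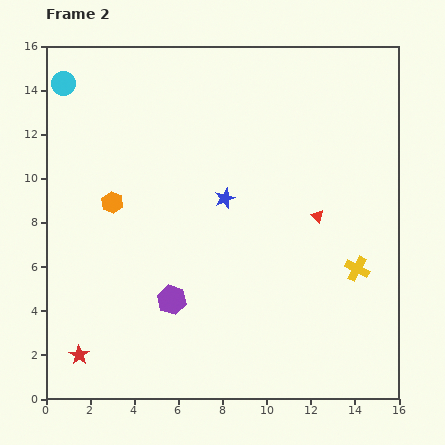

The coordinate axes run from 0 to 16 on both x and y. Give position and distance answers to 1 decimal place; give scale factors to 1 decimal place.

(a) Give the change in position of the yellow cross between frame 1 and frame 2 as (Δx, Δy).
(0.9, 4.7)

The yellow cross was at (13.2, 1.2) in frame 1 and (14.1, 5.9) in frame 2.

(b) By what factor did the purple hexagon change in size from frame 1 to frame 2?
1.4×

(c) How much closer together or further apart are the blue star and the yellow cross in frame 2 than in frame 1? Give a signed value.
-6.1

Distance in frame 1: 12.9. Distance in frame 2: 6.8.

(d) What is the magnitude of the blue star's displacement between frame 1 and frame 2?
5.0

The blue star moved from (10.1, 13.7) to (8.1, 9.1), a distance of √(2.0² + 4.6²) ≈ 5.0.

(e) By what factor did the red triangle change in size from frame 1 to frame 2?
0.6×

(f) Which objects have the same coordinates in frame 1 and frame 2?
none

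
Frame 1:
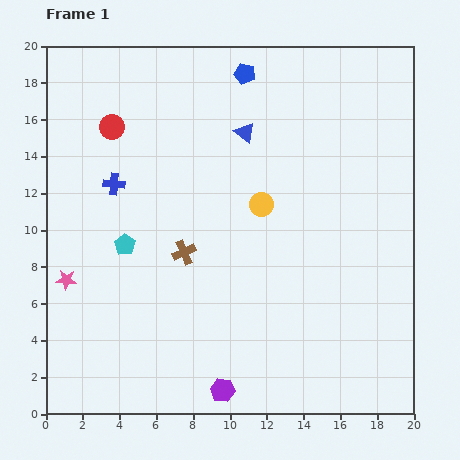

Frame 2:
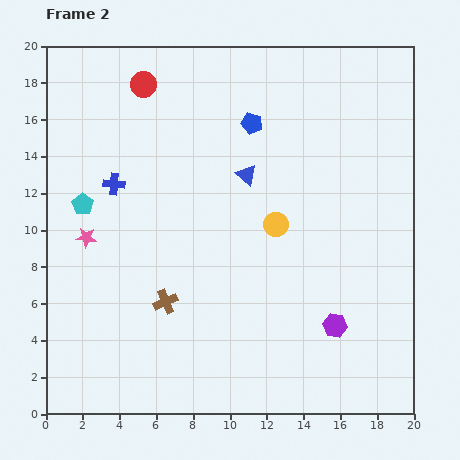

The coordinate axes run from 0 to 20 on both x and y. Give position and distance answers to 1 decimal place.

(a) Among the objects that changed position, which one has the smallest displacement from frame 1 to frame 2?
the yellow circle

(moved 1.4)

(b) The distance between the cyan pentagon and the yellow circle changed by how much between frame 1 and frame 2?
+2.9

Distance in frame 1: 7.7. Distance in frame 2: 10.6.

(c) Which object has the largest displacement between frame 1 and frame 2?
the purple hexagon

(moved 7.0; next 3.2)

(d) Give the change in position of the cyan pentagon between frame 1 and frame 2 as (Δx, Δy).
(-2.3, 2.2)

The cyan pentagon was at (4.3, 9.2) in frame 1 and (2.0, 11.4) in frame 2.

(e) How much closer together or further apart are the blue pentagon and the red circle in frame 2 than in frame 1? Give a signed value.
-1.5

Distance in frame 1: 7.8. Distance in frame 2: 6.3.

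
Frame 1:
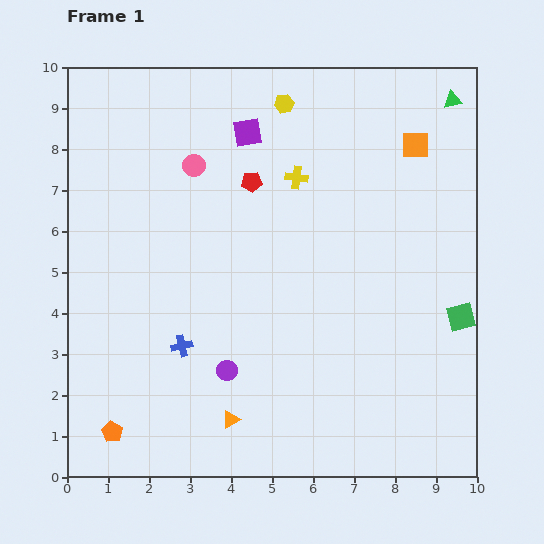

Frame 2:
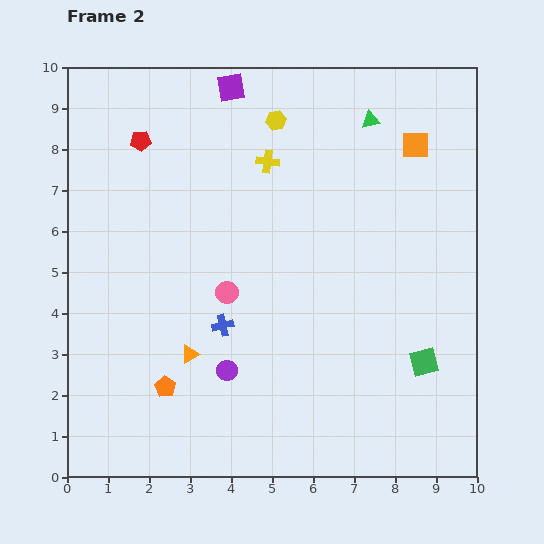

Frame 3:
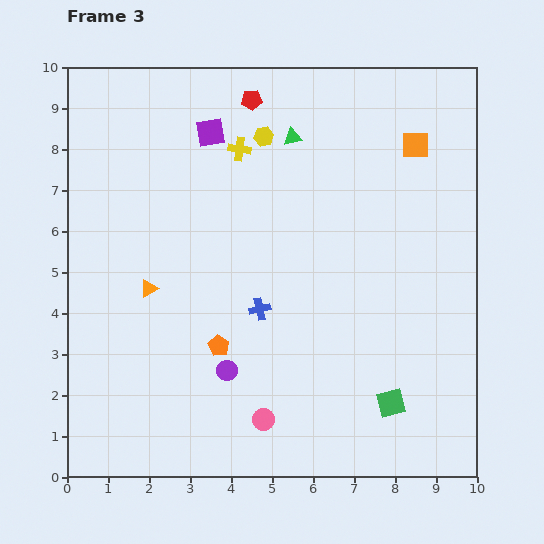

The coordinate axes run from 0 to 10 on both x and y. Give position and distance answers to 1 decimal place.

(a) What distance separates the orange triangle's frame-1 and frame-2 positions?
1.9

The orange triangle moved from (4.0, 1.4) to (3.0, 3.0), a distance of √(1.0² + 1.6²) ≈ 1.9.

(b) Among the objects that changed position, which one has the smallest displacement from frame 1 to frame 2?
the yellow hexagon

(moved 0.4)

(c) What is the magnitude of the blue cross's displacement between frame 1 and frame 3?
2.1

The blue cross moved from (2.8, 3.2) to (4.7, 4.1), a distance of √(1.9² + 0.9²) ≈ 2.1.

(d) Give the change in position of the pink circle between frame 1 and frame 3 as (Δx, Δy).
(1.7, -6.2)

The pink circle was at (3.1, 7.6) in frame 1 and (4.8, 1.4) in frame 3.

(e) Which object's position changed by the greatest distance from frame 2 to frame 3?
the pink circle

(moved 3.2; next 2.9)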